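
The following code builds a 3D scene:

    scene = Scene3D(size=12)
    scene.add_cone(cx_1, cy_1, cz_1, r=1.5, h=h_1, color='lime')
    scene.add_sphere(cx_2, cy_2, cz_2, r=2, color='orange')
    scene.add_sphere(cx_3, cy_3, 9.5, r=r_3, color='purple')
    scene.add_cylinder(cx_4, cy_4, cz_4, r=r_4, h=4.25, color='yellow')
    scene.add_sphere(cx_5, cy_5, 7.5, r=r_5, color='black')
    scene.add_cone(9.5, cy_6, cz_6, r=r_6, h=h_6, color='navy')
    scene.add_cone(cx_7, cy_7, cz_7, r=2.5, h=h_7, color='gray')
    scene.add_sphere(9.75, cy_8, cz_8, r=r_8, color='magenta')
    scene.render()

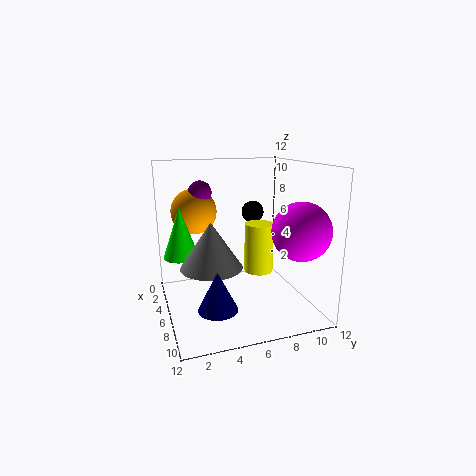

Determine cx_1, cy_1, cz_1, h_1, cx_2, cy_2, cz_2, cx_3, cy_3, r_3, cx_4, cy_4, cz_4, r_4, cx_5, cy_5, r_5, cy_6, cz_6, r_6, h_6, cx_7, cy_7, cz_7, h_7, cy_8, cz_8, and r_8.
cx_1 = 4.25; cy_1 = 1.5; cz_1 = 4.25; h_1 = 4.25; cx_2 = 2.75; cy_2 = 3; cz_2 = 7.75; cx_3 = 3.25; cy_3 = 3.5; r_3 = 1; cx_4 = 5.75; cy_4 = 8; cz_4 = 2.75; r_4 = 1.25; cx_5 = 3.5; cy_5 = 8.25; r_5 = 1; cy_6 = 3.25; cz_6 = 1.75; r_6 = 1.5; h_6 = 3; cx_7 = 6.75; cy_7 = 3.5; cz_7 = 4; h_7 = 3.75; cy_8 = 9.75; cz_8 = 7.25; r_8 = 2.25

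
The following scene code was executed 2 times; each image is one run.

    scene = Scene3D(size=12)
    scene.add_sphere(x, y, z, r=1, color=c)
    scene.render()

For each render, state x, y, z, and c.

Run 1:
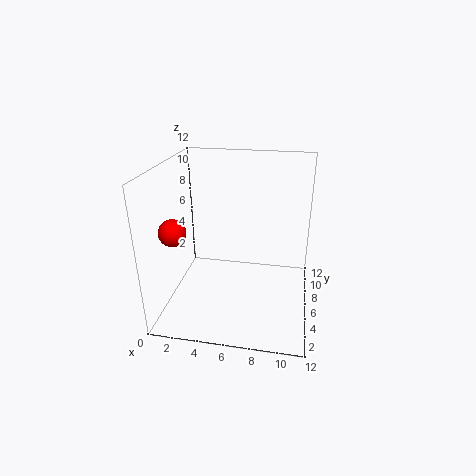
x = 2
y = 2
z = 8
c = 'red'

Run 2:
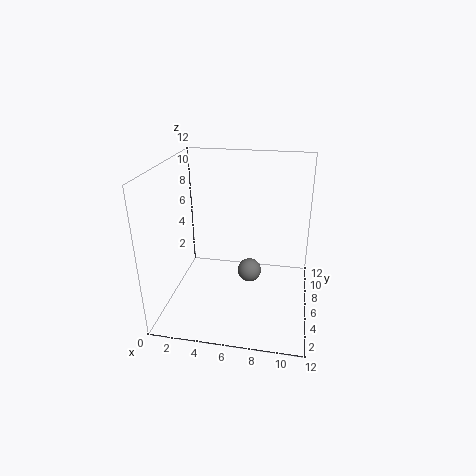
x = 7
y = 6
z = 3
c = 'gray'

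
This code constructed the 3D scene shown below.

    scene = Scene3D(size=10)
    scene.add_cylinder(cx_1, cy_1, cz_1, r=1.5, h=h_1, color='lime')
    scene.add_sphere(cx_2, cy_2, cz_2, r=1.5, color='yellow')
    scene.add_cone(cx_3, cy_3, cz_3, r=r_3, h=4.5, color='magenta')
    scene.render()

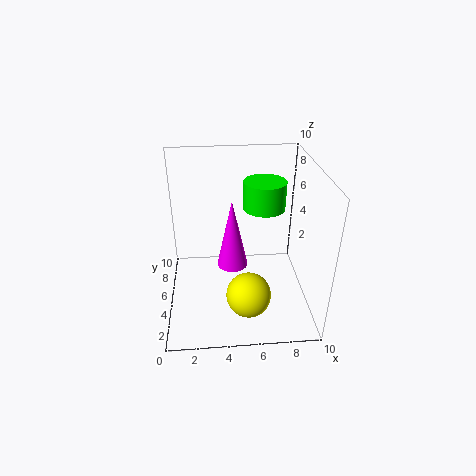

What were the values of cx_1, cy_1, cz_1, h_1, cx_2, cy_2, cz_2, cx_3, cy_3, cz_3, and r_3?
cx_1 = 7, cy_1 = 6.5, cz_1 = 6.5, h_1 = 2, cx_2 = 5.5, cy_2 = 2.5, cz_2 = 2, cx_3 = 4.5, cy_3 = 3.5, cz_3 = 4, r_3 = 1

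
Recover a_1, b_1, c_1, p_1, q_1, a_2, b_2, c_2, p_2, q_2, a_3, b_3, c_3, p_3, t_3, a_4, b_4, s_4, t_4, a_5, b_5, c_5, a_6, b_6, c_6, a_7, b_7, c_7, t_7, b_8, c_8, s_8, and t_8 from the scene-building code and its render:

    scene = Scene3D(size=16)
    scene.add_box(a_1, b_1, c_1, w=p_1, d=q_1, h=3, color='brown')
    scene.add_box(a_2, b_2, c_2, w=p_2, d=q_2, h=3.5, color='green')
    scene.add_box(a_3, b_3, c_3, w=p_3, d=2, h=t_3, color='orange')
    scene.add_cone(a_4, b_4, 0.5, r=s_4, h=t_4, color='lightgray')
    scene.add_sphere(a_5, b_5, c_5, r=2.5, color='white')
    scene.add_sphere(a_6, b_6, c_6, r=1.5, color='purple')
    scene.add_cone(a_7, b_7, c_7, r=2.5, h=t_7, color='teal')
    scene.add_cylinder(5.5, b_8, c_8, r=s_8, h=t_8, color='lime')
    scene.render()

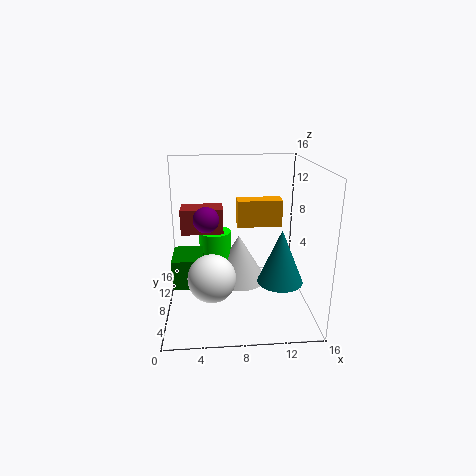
a_1 = 1.5
b_1 = 10.5
c_1 = 7.5
p_1 = 5
q_1 = 3
a_2 = 0.5
b_2 = 7.5
c_2 = 2
p_2 = 3.5
q_2 = 4.5
a_3 = 8
b_3 = 8.5
c_3 = 9
p_3 = 5
t_3 = 3
a_4 = 8.5
b_4 = 12.5
s_4 = 3.5
t_4 = 6
a_5 = 5
b_5 = 4.5
c_5 = 5
a_6 = 4.5
b_6 = 10
c_6 = 9.5
a_7 = 12.5
b_7 = 6
c_7 = 3.5
t_7 = 6
b_8 = 13
c_8 = 1
s_8 = 2
t_8 = 6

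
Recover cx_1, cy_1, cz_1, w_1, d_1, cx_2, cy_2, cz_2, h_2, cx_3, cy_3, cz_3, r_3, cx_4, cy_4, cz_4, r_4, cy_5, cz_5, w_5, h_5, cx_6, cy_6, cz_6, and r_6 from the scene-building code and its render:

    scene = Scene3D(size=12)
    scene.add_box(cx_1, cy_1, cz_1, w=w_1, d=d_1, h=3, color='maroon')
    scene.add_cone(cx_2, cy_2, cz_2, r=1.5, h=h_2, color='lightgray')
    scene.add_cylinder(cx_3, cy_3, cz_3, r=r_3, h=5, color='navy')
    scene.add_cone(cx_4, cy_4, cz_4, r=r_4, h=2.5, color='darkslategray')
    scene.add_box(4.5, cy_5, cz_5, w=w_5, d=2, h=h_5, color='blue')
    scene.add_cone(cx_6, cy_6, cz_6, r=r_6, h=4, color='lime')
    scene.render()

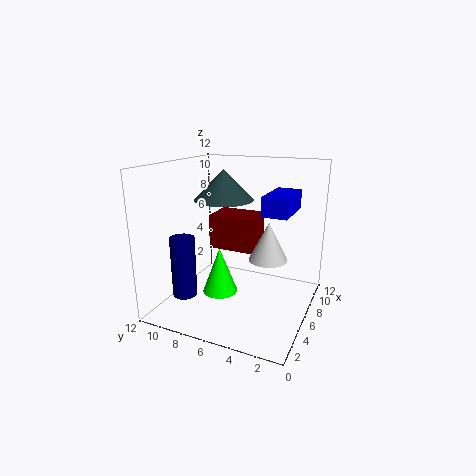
cx_1 = 6.5
cy_1 = 5
cz_1 = 4.5
w_1 = 3
d_1 = 4
cx_2 = 5
cy_2 = 3
cz_2 = 5
h_2 = 3
cx_3 = 3
cy_3 = 9.5
cz_3 = 1.5
r_3 = 1
cx_4 = 6.5
cy_4 = 7.5
cz_4 = 9
r_4 = 2.5
cy_5 = 1.5
cz_5 = 8.5
w_5 = 4
h_5 = 1.5
cx_6 = 5.5
cy_6 = 7.5
cz_6 = 1
r_6 = 1.5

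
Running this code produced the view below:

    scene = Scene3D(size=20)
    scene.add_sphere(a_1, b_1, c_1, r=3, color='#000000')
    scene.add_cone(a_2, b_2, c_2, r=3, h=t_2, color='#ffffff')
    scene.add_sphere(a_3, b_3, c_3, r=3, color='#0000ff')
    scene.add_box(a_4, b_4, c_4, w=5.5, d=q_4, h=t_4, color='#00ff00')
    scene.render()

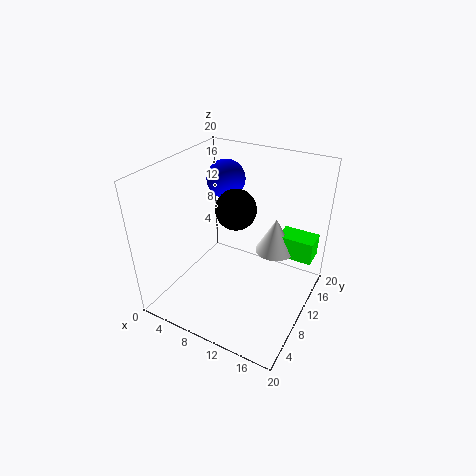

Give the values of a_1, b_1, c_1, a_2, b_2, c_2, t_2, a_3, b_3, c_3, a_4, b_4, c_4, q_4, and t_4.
a_1 = 8
b_1 = 13
c_1 = 12.5
a_2 = 13
b_2 = 16.5
c_2 = 5
t_2 = 5.5
a_3 = 4
b_3 = 17
c_3 = 15
a_4 = 13.5
b_4 = 16
c_4 = 4.5
q_4 = 3.5
t_4 = 3.5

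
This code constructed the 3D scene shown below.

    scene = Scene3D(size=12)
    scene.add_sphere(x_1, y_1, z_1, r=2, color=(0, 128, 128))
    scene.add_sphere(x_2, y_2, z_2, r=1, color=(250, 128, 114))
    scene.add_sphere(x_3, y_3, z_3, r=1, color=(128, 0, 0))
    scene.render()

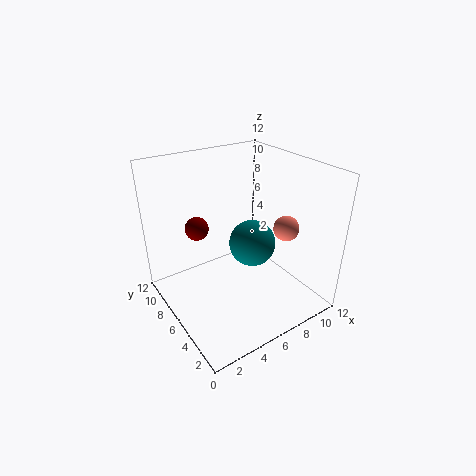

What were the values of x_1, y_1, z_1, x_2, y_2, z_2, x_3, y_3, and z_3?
x_1 = 7.5
y_1 = 6
z_1 = 5
x_2 = 8.5
y_2 = 3
z_2 = 7.5
x_3 = 3.5
y_3 = 8.5
z_3 = 6.5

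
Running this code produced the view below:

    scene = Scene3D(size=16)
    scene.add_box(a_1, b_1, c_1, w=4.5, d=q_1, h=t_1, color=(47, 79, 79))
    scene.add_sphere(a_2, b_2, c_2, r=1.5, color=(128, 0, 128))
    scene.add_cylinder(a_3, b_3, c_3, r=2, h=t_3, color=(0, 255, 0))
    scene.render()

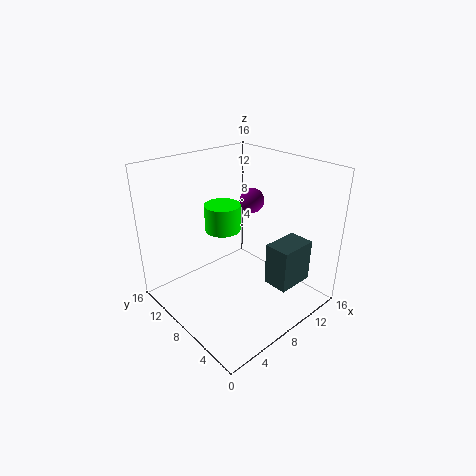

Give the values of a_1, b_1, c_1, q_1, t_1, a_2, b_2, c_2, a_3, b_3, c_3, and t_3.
a_1 = 10.5; b_1 = 3; c_1 = 2; q_1 = 3; t_1 = 5; a_2 = 12.5; b_2 = 10.5; c_2 = 10.5; a_3 = 7.5; b_3 = 10; c_3 = 8.5; t_3 = 3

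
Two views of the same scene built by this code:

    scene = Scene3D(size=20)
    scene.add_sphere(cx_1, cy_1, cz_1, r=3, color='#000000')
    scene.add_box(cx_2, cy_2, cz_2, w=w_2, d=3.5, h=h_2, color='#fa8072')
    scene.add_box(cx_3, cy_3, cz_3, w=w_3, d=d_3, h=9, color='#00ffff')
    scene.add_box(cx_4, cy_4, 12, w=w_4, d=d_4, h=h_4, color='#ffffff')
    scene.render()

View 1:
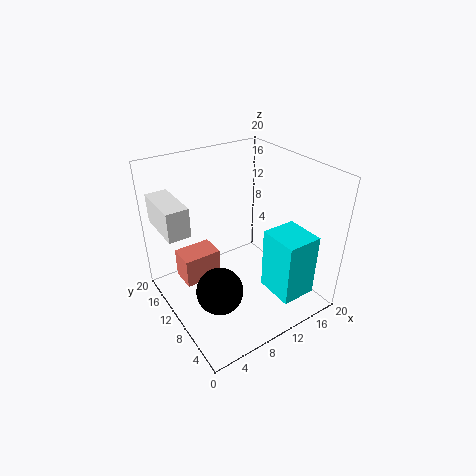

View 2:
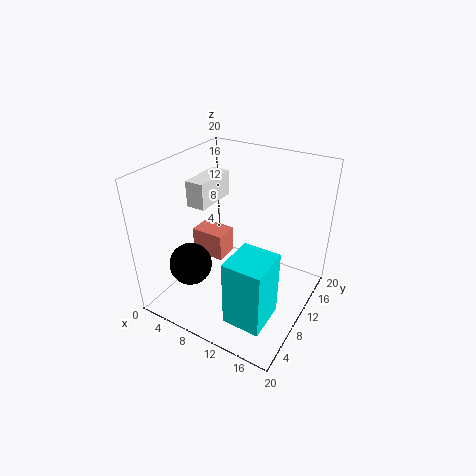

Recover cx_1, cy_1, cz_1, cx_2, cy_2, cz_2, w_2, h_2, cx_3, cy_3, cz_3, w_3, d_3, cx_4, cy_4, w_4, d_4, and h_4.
cx_1 = 4.5, cy_1 = 6, cz_1 = 6, cx_2 = 2, cy_2 = 10, cz_2 = 5, w_2 = 5, h_2 = 4, cx_3 = 12.5, cy_3 = 2, cz_3 = 2.5, w_3 = 5, d_3 = 5.5, cx_4 = 0.5, cy_4 = 11, w_4 = 3, d_4 = 7, h_4 = 4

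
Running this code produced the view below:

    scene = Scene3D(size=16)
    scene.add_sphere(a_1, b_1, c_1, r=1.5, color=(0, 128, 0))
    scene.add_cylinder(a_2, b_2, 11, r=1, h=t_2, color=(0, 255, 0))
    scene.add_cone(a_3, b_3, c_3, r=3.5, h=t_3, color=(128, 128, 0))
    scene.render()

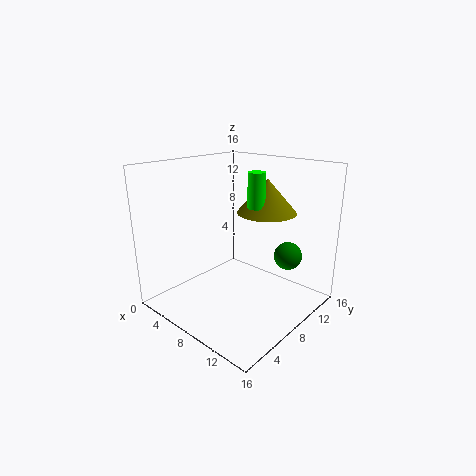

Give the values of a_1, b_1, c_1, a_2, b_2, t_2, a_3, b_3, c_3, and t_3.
a_1 = 13
b_1 = 10.5
c_1 = 6.5
a_2 = 8.5
b_2 = 10.5
t_2 = 4
a_3 = 8.5
b_3 = 12.5
c_3 = 10
t_3 = 4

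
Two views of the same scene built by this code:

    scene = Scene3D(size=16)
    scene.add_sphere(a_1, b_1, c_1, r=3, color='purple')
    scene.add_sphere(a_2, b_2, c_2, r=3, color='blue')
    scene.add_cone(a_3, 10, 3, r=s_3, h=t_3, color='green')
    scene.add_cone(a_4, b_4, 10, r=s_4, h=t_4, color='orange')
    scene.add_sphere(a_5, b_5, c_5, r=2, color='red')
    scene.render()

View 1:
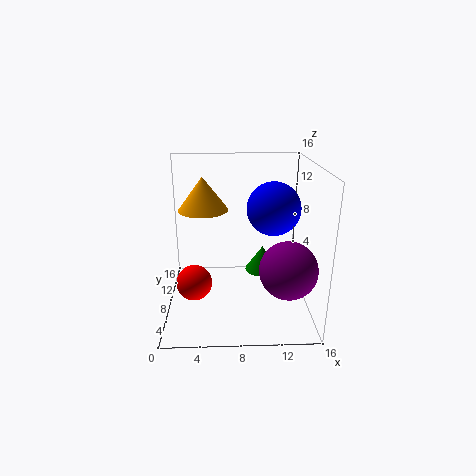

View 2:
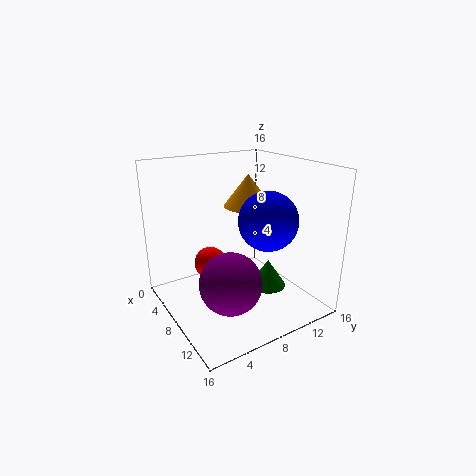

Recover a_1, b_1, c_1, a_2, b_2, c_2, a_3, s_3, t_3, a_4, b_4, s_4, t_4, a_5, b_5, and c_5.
a_1 = 13; b_1 = 4; c_1 = 6; a_2 = 12; b_2 = 9; c_2 = 11; a_3 = 11; s_3 = 2; t_3 = 3; a_4 = 4; b_4 = 12; s_4 = 3; t_4 = 4; a_5 = 3; b_5 = 7; c_5 = 3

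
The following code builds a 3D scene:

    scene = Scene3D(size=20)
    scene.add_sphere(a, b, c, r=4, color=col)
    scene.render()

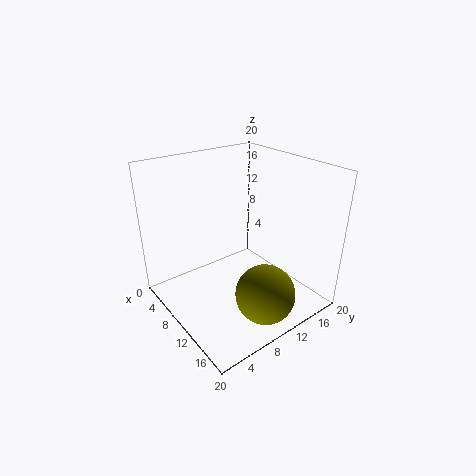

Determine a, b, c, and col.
a = 16; b = 10; c = 4; col = 'olive'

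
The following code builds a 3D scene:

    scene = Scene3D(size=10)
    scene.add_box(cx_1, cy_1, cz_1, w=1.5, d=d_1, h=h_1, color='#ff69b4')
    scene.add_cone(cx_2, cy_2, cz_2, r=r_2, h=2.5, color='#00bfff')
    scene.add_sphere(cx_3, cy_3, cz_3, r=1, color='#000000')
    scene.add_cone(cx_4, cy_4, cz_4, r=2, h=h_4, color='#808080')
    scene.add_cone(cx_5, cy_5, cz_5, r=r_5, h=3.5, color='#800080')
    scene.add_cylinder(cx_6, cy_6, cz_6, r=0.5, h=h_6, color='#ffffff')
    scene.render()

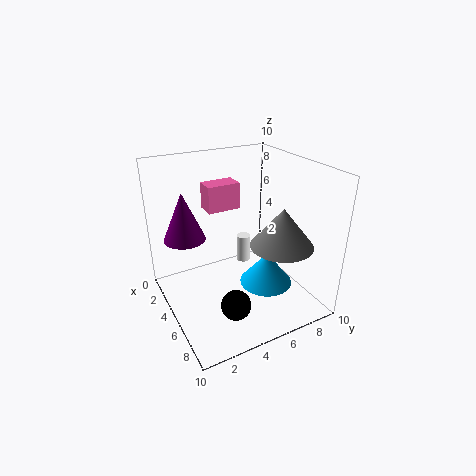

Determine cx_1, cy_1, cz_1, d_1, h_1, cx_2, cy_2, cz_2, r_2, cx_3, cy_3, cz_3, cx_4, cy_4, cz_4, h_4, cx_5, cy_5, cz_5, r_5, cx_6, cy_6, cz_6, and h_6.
cx_1 = 1; cy_1 = 4; cz_1 = 6; d_1 = 2.5; h_1 = 2; cx_2 = 5; cy_2 = 7.5; cz_2 = 0.5; r_2 = 2; cx_3 = 7.5; cy_3 = 3.5; cz_3 = 1.5; cx_4 = 8; cy_4 = 6.5; cz_4 = 5.5; h_4 = 2.5; cx_5 = 2.5; cy_5 = 2; cz_5 = 4.5; r_5 = 1.5; cx_6 = 4; cy_6 = 6; cz_6 = 2.5; h_6 = 2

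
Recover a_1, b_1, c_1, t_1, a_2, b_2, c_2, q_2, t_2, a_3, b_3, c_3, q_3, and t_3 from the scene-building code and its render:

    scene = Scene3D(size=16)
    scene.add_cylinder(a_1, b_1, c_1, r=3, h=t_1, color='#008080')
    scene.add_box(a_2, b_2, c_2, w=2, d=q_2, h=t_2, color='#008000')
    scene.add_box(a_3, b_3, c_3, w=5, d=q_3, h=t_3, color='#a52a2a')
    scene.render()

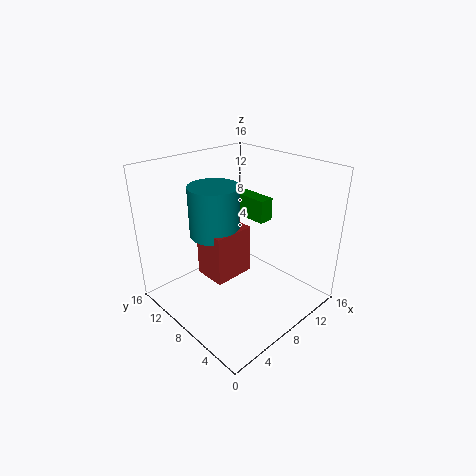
a_1 = 8; b_1 = 12; c_1 = 7; t_1 = 6; a_2 = 14; b_2 = 10; c_2 = 7; q_2 = 5; t_2 = 3; a_3 = 6; b_3 = 9; c_3 = 2; q_3 = 4; t_3 = 6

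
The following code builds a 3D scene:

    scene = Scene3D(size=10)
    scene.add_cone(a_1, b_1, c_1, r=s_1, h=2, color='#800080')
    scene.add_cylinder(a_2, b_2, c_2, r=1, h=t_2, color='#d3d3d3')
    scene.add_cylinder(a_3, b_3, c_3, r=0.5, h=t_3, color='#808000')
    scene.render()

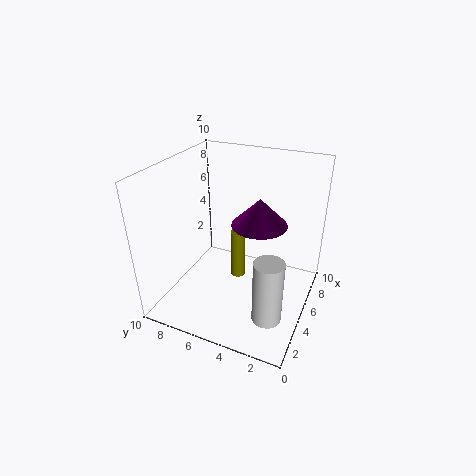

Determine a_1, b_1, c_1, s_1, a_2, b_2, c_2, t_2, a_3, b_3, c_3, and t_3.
a_1 = 6.5; b_1 = 4; c_1 = 5.5; s_1 = 2; a_2 = 3; b_2 = 2; c_2 = 0.5; t_2 = 4.5; a_3 = 5; b_3 = 5; c_3 = 2; t_3 = 3.5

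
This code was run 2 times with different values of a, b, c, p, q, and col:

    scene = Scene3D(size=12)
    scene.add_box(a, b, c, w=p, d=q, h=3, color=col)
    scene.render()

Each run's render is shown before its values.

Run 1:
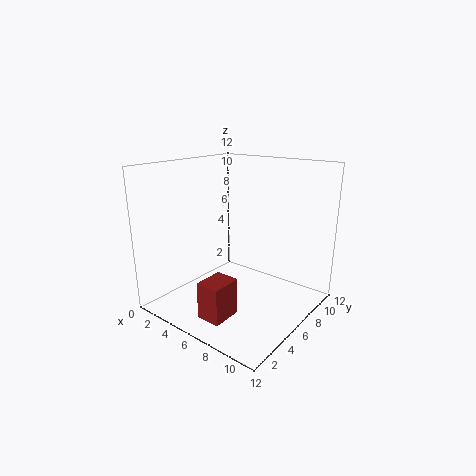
a = 5.5
b = 1.5
c = 0.5
p = 2
q = 2.5
col = 'brown'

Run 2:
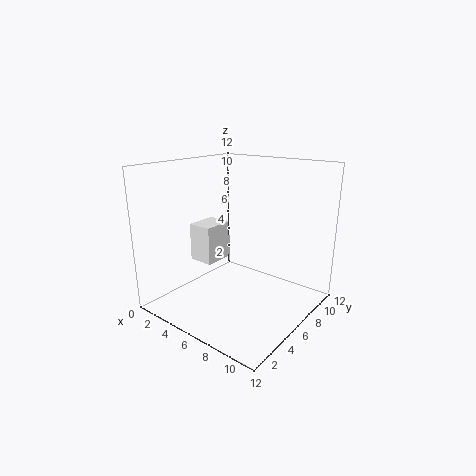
a = 3.5
b = 3
c = 4.5
p = 2
q = 2.5
col = 'white'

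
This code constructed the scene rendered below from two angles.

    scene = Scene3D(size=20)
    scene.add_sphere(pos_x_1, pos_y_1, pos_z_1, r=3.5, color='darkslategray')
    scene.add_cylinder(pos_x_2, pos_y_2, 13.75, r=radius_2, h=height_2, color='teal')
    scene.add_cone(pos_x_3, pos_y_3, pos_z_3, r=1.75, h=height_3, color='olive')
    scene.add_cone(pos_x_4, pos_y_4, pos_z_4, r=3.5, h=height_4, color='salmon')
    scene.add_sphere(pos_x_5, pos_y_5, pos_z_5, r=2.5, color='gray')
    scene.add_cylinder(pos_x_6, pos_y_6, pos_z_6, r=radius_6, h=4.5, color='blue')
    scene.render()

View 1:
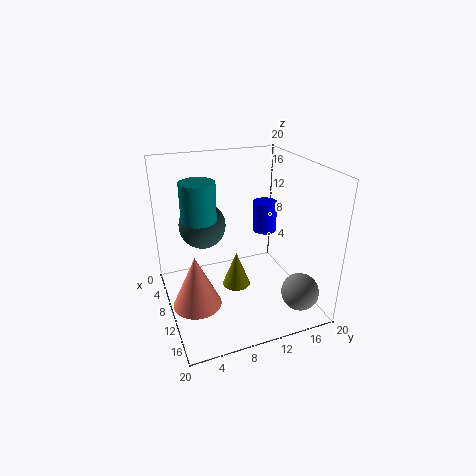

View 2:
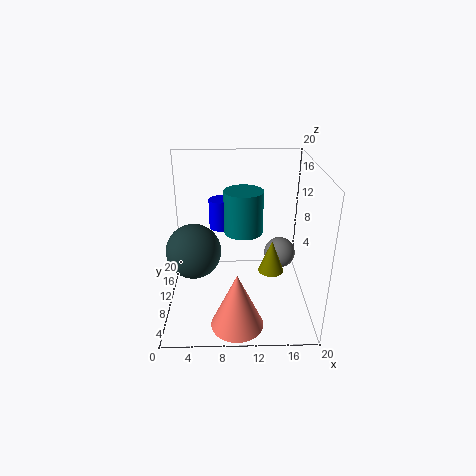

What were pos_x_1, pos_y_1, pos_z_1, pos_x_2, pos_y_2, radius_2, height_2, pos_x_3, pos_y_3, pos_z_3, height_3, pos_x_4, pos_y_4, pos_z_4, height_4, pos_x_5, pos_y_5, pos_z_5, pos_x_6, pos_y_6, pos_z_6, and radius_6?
pos_x_1 = 4.25, pos_y_1 = 6.5, pos_z_1 = 10, pos_x_2 = 10.5, pos_y_2 = 4.5, radius_2 = 2.25, height_2 = 5, pos_x_3 = 14.5, pos_y_3 = 8, pos_z_3 = 6, height_3 = 4.5, pos_x_4 = 9.75, pos_y_4 = 3.75, pos_z_4 = 0.25, height_4 = 7.75, pos_x_5 = 17, pos_y_5 = 16.25, pos_z_5 = 4, pos_x_6 = 7.5, pos_y_6 = 15.25, pos_z_6 = 9.25, radius_6 = 1.75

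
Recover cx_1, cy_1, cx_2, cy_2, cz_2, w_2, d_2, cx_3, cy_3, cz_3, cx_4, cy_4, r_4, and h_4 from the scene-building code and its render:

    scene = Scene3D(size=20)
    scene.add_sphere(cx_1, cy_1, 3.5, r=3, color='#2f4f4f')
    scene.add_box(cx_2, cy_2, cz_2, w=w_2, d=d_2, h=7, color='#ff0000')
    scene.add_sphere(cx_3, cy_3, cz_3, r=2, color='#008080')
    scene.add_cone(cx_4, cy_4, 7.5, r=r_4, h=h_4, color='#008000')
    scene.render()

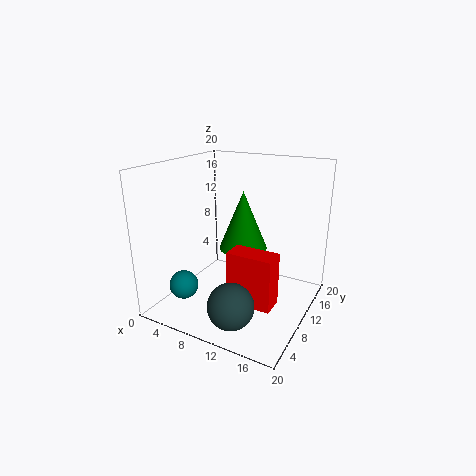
cx_1 = 12.5, cy_1 = 3.5, cx_2 = 11, cy_2 = 5, cz_2 = 3, w_2 = 6, d_2 = 3, cx_3 = 4, cy_3 = 5, cz_3 = 3.5, cx_4 = 9.5, cy_4 = 12.5, r_4 = 3.5, h_4 = 8.5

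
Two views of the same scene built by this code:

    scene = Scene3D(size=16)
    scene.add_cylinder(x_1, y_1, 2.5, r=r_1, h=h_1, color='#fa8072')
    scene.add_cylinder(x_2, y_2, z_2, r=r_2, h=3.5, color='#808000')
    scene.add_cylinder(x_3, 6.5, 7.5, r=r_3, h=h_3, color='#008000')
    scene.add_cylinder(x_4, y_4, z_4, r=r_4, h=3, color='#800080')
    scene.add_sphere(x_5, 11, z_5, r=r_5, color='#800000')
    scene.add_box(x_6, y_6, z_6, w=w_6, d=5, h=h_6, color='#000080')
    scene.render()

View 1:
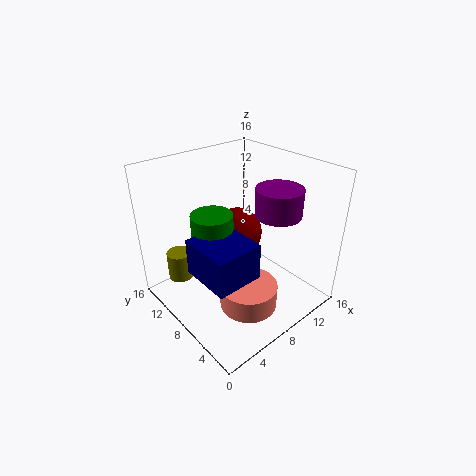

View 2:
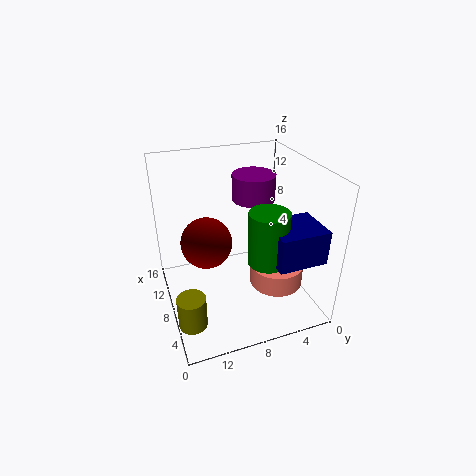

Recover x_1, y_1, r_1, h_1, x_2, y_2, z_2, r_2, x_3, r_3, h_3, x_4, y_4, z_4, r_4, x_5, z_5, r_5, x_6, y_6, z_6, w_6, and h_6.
x_1 = 6; y_1 = 4; r_1 = 3; h_1 = 2.5; x_2 = 4; y_2 = 14.5; z_2 = 1; r_2 = 1.5; x_3 = 3.5; r_3 = 2; h_3 = 5.5; x_4 = 11; y_4 = 5; z_4 = 11; r_4 = 2.5; x_5 = 10.5; z_5 = 6.5; r_5 = 3; x_6 = 0.5; y_6 = 1.5; z_6 = 8; w_6 = 4.5; h_6 = 3.5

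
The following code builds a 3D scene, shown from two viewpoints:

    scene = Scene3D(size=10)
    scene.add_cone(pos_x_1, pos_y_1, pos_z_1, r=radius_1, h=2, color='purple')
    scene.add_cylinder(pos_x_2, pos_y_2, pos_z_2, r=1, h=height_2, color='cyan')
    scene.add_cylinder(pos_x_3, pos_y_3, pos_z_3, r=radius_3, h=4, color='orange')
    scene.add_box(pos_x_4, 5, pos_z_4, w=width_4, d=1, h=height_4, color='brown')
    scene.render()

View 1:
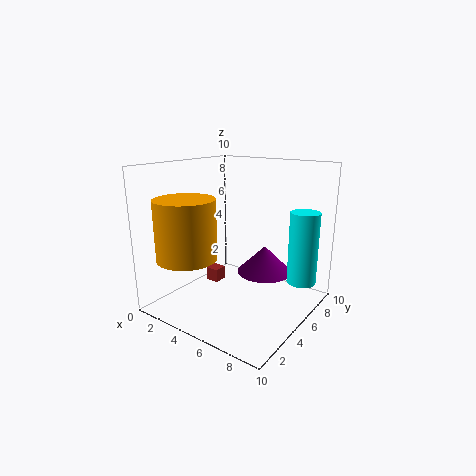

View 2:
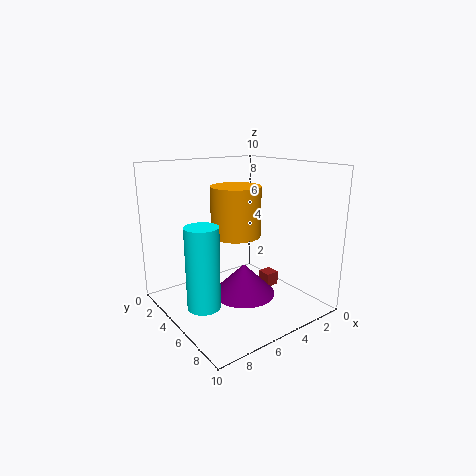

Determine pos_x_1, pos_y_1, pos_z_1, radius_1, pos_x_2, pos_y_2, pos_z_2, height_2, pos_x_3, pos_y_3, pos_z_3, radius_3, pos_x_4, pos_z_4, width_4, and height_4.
pos_x_1 = 6; pos_y_1 = 7; pos_z_1 = 2; radius_1 = 2; pos_x_2 = 9; pos_y_2 = 7; pos_z_2 = 2; height_2 = 5; pos_x_3 = 3; pos_y_3 = 2; pos_z_3 = 4; radius_3 = 2; pos_x_4 = 2; pos_z_4 = 1; width_4 = 1; height_4 = 1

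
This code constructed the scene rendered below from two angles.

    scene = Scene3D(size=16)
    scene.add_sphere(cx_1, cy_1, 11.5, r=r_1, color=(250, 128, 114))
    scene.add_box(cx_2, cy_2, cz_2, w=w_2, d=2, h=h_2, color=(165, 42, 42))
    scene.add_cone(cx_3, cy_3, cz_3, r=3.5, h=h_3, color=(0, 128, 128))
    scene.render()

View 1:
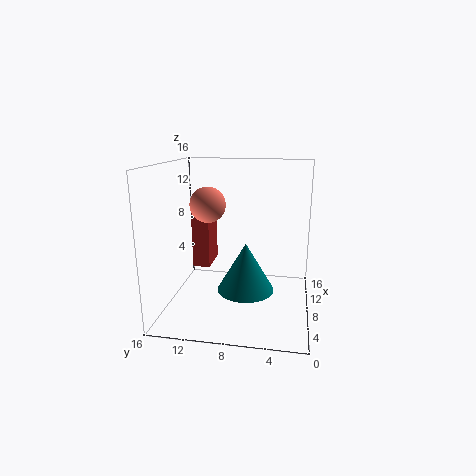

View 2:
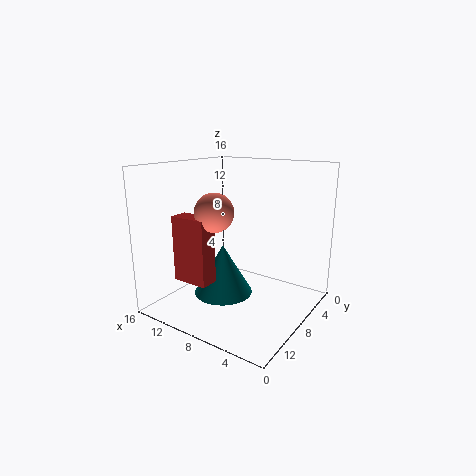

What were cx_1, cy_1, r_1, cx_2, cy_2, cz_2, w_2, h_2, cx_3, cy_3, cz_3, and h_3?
cx_1 = 8.5; cy_1 = 11.5; r_1 = 2; cx_2 = 8.5; cy_2 = 11.5; cz_2 = 4; w_2 = 4; h_2 = 7; cx_3 = 10.5; cy_3 = 7.5; cz_3 = 0.5; h_3 = 6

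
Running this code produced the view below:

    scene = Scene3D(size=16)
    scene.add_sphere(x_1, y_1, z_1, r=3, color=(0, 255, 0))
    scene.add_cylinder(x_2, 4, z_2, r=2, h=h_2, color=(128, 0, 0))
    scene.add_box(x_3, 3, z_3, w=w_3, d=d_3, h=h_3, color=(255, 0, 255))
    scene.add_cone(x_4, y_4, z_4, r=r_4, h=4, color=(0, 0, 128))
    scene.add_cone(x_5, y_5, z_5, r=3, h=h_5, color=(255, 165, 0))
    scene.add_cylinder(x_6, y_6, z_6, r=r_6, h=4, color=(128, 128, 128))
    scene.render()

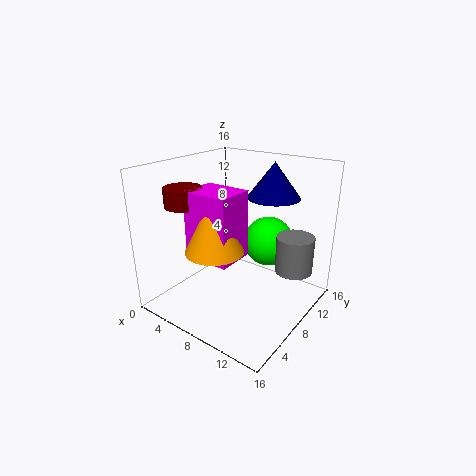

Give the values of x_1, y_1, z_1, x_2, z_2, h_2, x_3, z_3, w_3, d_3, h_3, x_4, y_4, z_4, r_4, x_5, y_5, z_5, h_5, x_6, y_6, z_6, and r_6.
x_1 = 9; y_1 = 13; z_1 = 6; x_2 = 4; z_2 = 12; h_2 = 2; x_3 = 5; z_3 = 7; w_3 = 5; d_3 = 4; h_3 = 7; x_4 = 10; y_4 = 12; z_4 = 12; r_4 = 3; x_5 = 8; y_5 = 4; z_5 = 8; h_5 = 6; x_6 = 14; y_6 = 10; z_6 = 5; r_6 = 2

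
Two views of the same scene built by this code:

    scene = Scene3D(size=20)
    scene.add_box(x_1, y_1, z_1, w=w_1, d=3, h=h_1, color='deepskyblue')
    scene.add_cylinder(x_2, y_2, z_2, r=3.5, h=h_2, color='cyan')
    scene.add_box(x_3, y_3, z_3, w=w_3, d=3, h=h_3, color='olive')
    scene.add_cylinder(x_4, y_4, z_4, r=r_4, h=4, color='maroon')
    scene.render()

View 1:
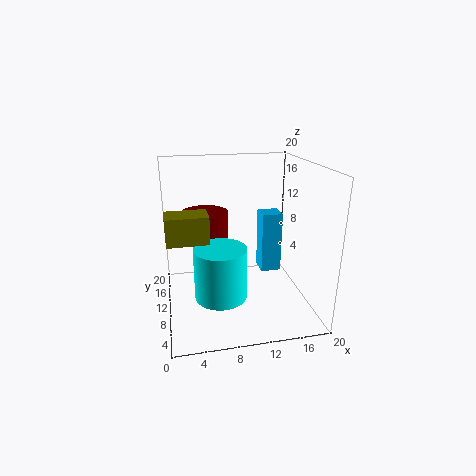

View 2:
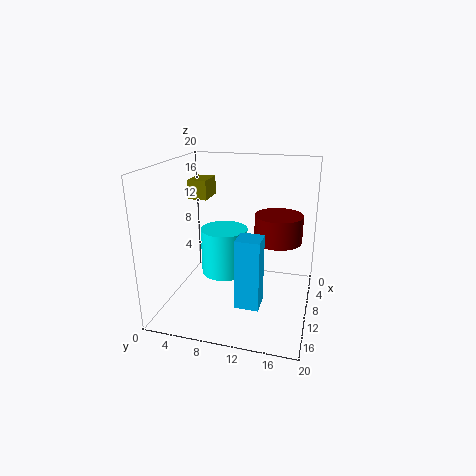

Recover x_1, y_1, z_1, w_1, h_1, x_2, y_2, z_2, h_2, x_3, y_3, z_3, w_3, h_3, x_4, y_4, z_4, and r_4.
x_1 = 14; y_1 = 11.5; z_1 = 3.5; w_1 = 3; h_1 = 9; x_2 = 7; y_2 = 7; z_2 = 3; h_2 = 7; x_3 = 0.5; y_3 = 0.5; z_3 = 13.5; w_3 = 4.5; h_3 = 3; x_4 = 6; y_4 = 15; z_4 = 8.5; r_4 = 3.5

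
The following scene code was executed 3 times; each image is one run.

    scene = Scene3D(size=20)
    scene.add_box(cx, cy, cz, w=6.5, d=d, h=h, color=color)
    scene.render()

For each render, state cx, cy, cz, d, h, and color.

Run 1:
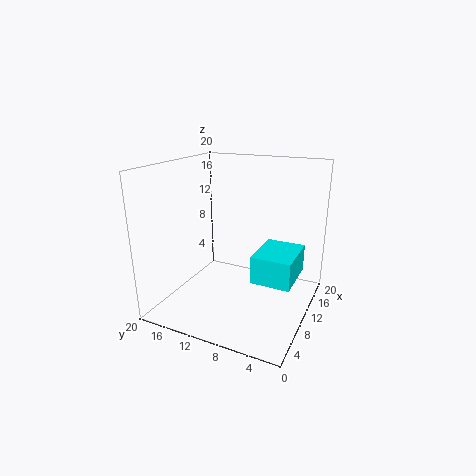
cx = 5; cy = 1; cz = 6.5; d = 5; h = 3.5; color = 'cyan'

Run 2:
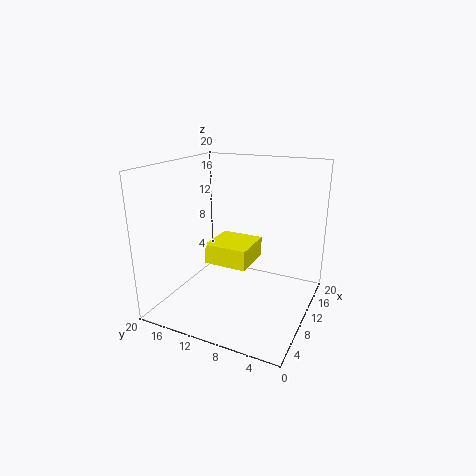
cx = 10; cy = 9; cz = 5; d = 6.5; h = 3; color = 'yellow'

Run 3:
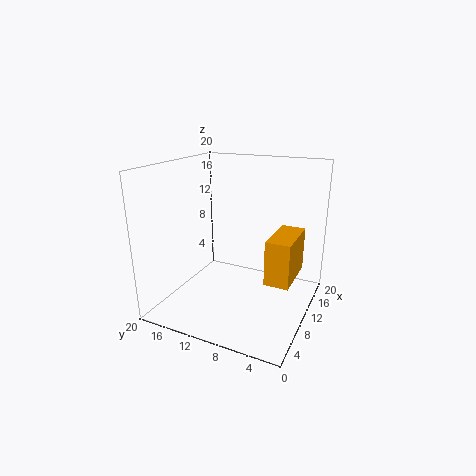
cx = 4.5; cy = 1; cz = 7; d = 3; h = 5.5; color = 'orange'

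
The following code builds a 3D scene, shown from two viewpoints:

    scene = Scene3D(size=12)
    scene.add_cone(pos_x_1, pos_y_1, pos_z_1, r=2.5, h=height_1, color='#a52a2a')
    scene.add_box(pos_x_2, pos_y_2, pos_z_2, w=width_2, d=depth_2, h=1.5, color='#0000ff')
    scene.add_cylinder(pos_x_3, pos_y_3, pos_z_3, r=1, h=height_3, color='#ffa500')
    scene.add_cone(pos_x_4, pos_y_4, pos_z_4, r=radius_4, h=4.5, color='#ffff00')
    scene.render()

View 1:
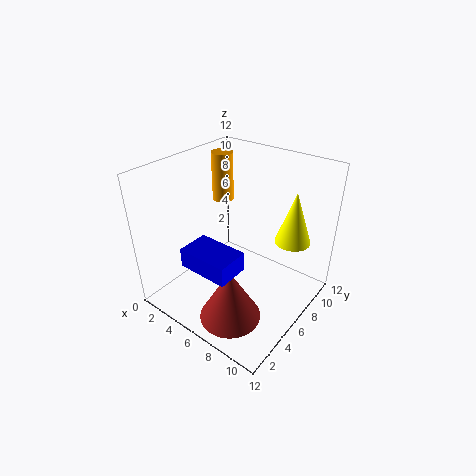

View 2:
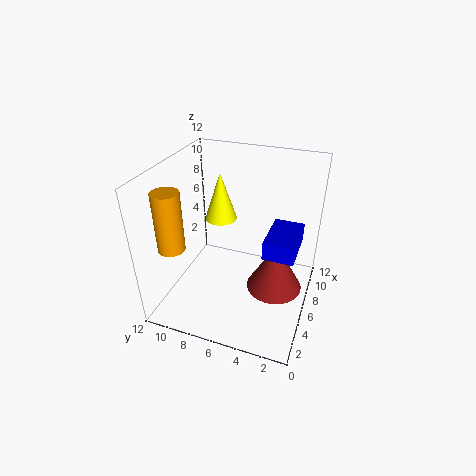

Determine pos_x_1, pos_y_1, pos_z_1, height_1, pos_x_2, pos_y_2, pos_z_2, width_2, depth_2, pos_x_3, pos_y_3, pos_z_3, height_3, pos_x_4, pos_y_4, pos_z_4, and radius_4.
pos_x_1 = 7.5, pos_y_1 = 3, pos_z_1 = 0.5, height_1 = 4.5, pos_x_2 = 4.5, pos_y_2 = 1, pos_z_2 = 5.5, width_2 = 4, depth_2 = 2.5, pos_x_3 = 1.5, pos_y_3 = 9.5, pos_z_3 = 7, height_3 = 4.5, pos_x_4 = 9.5, pos_y_4 = 9, pos_z_4 = 5.5, radius_4 = 1.5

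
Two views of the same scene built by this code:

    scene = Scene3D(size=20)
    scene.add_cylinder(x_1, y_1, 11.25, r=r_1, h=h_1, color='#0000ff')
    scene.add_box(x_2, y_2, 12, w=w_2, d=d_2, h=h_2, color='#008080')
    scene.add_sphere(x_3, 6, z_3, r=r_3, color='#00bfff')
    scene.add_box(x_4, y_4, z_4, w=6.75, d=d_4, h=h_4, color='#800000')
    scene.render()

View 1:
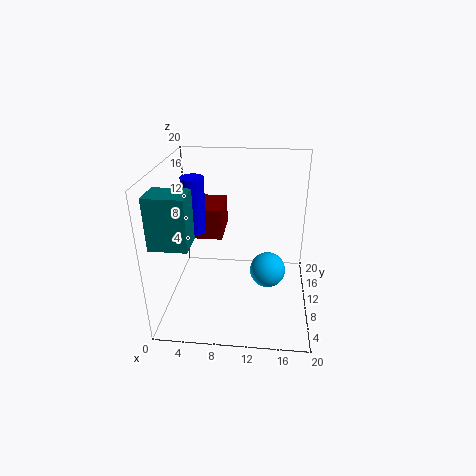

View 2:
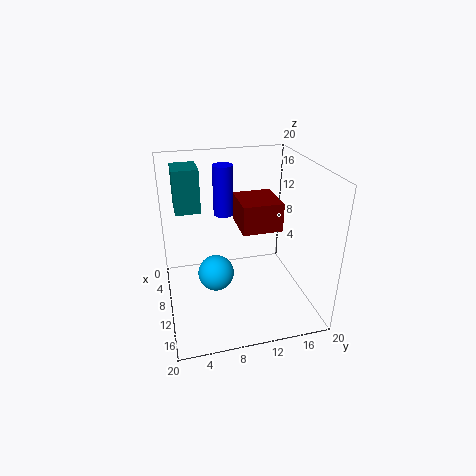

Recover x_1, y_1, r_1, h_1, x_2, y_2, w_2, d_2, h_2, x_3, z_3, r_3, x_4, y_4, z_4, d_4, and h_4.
x_1 = 4.25
y_1 = 9.25
r_1 = 1.5
h_1 = 7.5
x_2 = 0.25
y_2 = 2
w_2 = 4.75
d_2 = 3.75
h_2 = 6.5
x_3 = 14.25
z_3 = 7.75
r_3 = 2.25
x_4 = 0.75
y_4 = 11.5
z_4 = 8.75
d_4 = 6.25
h_4 = 4.5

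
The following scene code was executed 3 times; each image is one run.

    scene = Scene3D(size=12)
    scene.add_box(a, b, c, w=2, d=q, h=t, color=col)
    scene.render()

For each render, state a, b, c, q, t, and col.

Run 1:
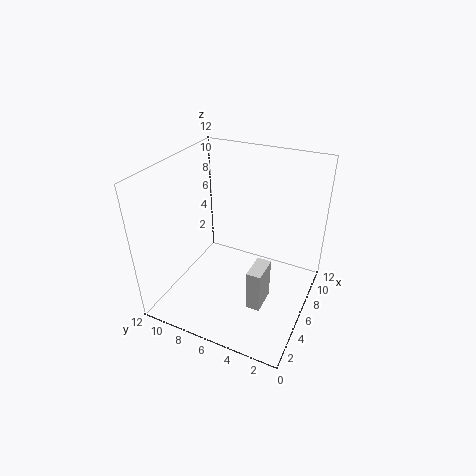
a = 1, b = 2, c = 4, q = 1, t = 3, col = 'lightgray'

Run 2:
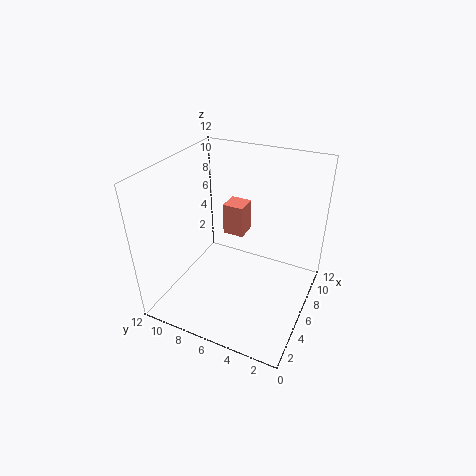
a = 9, b = 7, c = 4, q = 2, t = 3, col = 'salmon'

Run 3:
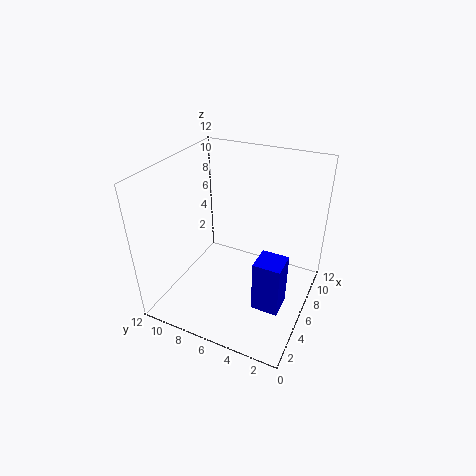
a = 2, b = 1, c = 3, q = 2, t = 4, col = 'blue'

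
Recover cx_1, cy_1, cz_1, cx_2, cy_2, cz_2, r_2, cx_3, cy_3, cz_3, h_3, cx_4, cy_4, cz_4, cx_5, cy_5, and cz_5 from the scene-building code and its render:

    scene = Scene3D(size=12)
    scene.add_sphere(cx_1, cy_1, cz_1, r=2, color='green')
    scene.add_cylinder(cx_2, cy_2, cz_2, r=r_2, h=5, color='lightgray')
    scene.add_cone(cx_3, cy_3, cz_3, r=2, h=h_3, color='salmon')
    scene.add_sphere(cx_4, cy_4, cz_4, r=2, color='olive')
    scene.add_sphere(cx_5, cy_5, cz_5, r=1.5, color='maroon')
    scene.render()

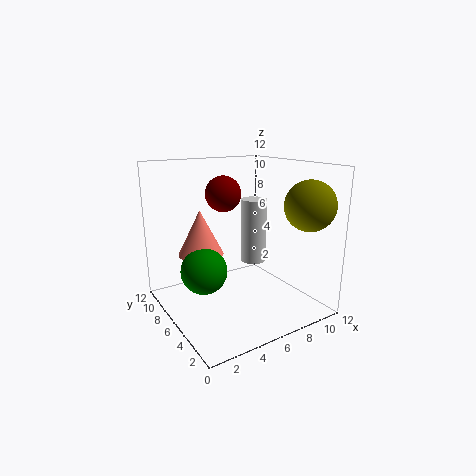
cx_1 = 3.5, cy_1 = 7.5, cz_1 = 3, cx_2 = 6.5, cy_2 = 4.5, cz_2 = 4.5, r_2 = 1, cx_3 = 4, cy_3 = 9, cz_3 = 4, h_3 = 4, cx_4 = 10, cy_4 = 2, cz_4 = 9, cx_5 = 5.5, cy_5 = 7.5, cz_5 = 9.5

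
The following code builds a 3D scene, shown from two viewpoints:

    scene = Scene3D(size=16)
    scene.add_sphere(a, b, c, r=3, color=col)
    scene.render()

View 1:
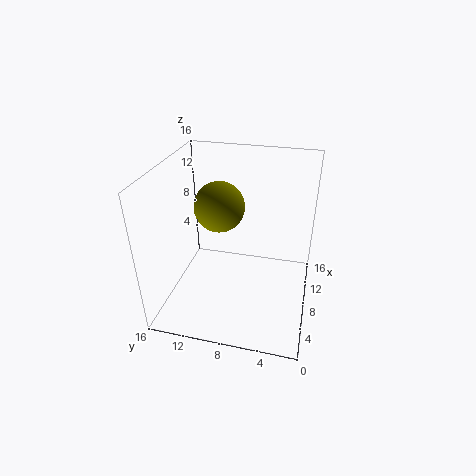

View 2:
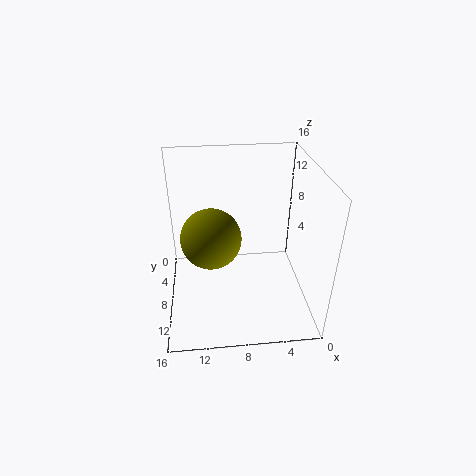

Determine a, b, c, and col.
a = 11
b = 11
c = 10
col = 'olive'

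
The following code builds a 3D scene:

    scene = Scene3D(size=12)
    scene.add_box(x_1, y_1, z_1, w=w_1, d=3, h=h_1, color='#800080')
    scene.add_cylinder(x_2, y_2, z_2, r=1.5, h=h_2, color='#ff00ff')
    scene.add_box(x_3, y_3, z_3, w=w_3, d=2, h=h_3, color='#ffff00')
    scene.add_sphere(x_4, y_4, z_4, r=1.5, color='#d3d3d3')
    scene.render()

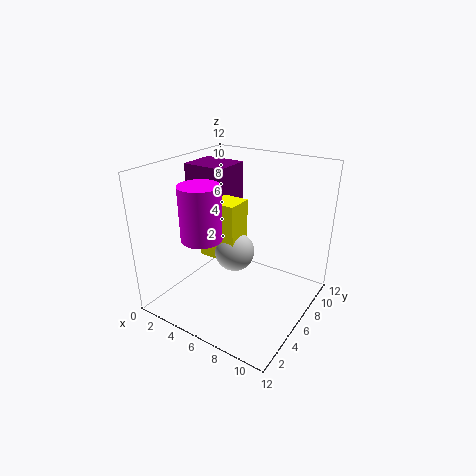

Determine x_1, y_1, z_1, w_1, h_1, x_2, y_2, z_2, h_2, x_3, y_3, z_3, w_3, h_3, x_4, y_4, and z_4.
x_1 = 2, y_1 = 4.5, z_1 = 8, w_1 = 3.5, h_1 = 4, x_2 = 5.5, y_2 = 2, z_2 = 7.5, h_2 = 4, x_3 = 4.5, y_3 = 3, z_3 = 5.5, w_3 = 3, h_3 = 4.5, x_4 = 7, y_4 = 4, z_4 = 6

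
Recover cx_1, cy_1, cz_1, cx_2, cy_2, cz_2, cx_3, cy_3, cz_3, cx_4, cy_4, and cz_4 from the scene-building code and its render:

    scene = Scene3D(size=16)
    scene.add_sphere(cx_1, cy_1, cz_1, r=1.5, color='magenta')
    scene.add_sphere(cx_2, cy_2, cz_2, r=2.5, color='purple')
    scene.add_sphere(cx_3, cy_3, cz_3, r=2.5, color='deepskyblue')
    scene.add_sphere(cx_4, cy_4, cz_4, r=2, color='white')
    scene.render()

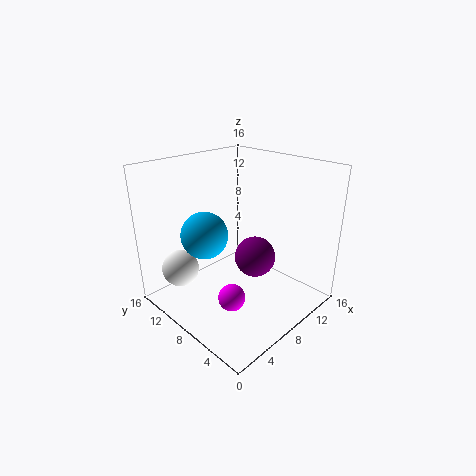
cx_1 = 5.5
cy_1 = 6.5
cz_1 = 2
cx_2 = 11.5
cy_2 = 8.5
cz_2 = 4
cx_3 = 4.5
cy_3 = 9.5
cz_3 = 9
cx_4 = 2.5
cy_4 = 11.5
cz_4 = 5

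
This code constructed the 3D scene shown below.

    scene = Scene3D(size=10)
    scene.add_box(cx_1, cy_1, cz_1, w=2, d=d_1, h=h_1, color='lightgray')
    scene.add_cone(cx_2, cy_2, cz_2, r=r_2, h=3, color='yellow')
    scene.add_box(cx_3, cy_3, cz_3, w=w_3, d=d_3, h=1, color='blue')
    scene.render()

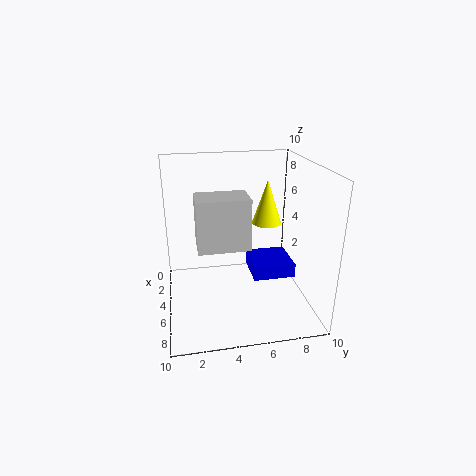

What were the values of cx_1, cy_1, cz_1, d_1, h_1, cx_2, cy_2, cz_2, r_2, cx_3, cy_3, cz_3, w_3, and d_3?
cx_1 = 7; cy_1 = 2; cz_1 = 6; d_1 = 3; h_1 = 3; cx_2 = 5; cy_2 = 7; cz_2 = 6; r_2 = 1; cx_3 = 3; cy_3 = 6; cz_3 = 2; w_3 = 3; d_3 = 3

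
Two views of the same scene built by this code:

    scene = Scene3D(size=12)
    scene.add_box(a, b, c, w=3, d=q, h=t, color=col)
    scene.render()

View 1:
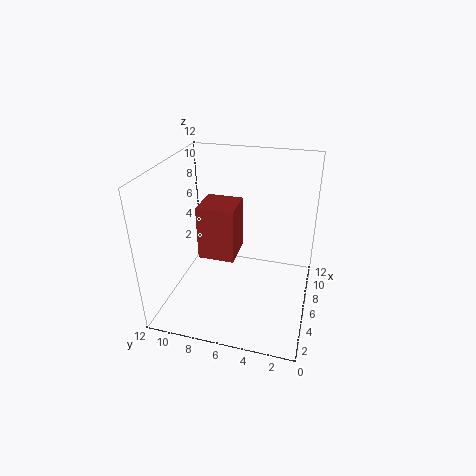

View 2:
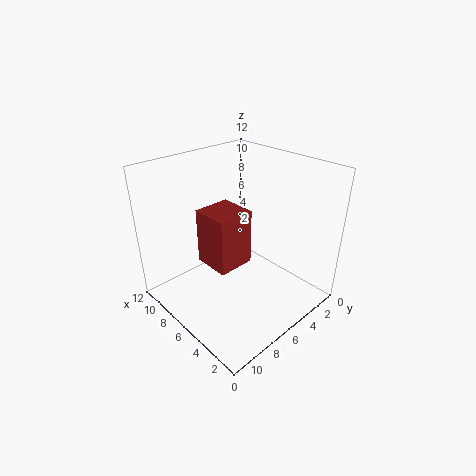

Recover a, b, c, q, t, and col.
a = 4.5
b = 6
c = 4.5
q = 3
t = 4.5
col = 'brown'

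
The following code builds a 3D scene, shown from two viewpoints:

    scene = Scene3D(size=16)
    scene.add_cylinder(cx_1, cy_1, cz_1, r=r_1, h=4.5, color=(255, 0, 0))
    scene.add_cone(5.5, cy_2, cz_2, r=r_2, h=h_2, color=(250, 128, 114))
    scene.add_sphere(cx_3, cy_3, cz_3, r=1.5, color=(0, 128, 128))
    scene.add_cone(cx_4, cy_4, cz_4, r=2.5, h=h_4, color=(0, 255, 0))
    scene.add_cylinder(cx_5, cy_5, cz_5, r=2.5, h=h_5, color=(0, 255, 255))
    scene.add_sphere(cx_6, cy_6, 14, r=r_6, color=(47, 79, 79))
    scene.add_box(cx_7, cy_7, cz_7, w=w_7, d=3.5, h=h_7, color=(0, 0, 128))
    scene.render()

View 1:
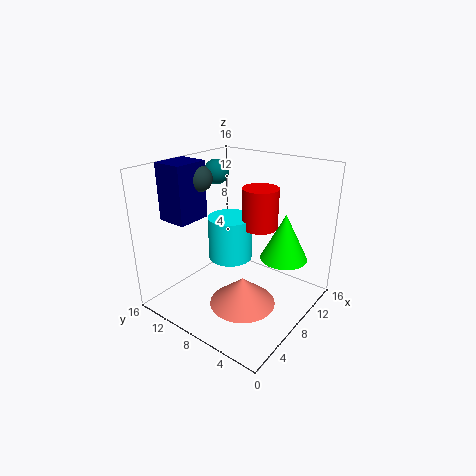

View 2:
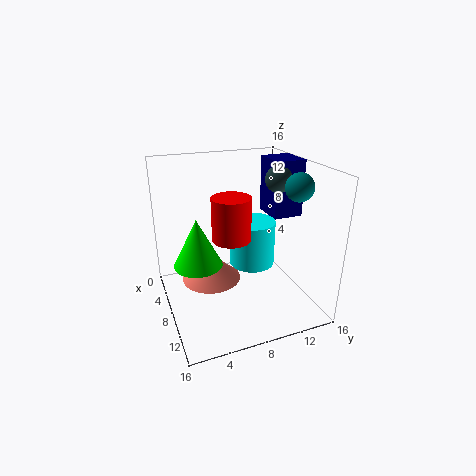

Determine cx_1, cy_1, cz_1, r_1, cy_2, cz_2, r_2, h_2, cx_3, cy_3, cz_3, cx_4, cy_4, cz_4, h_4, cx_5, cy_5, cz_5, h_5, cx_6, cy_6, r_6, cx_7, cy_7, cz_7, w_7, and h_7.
cx_1 = 10
cy_1 = 6.5
cz_1 = 9
r_1 = 2
cy_2 = 5.5
cz_2 = 2
r_2 = 3.5
h_2 = 3
cx_3 = 11
cy_3 = 13.5
cz_3 = 14
cx_4 = 9.5
cy_4 = 3
cz_4 = 6.5
h_4 = 5
cx_5 = 8.5
cy_5 = 9.5
cz_5 = 5
h_5 = 5
cx_6 = 7.5
cy_6 = 13
r_6 = 1.5
cx_7 = 4
cy_7 = 12.5
cz_7 = 9.5
w_7 = 4
h_7 = 6.5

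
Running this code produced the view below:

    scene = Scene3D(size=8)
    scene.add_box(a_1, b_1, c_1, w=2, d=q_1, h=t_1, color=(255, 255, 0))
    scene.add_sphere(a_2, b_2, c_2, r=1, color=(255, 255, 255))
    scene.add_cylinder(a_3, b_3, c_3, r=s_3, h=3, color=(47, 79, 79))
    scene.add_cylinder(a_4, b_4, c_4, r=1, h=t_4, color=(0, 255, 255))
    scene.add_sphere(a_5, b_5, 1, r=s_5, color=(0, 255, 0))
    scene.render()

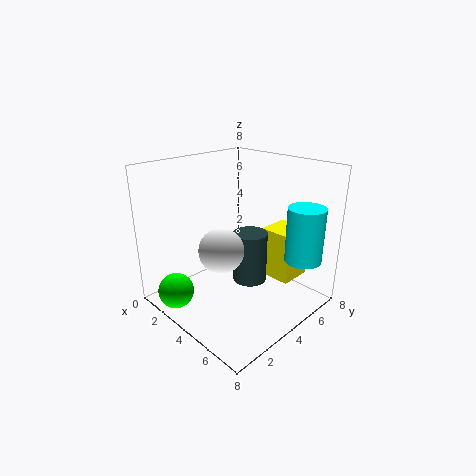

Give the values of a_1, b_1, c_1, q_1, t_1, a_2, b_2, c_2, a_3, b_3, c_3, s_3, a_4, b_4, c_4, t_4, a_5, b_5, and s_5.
a_1 = 4; b_1 = 6; c_1 = 1; q_1 = 2; t_1 = 3; a_2 = 6; b_2 = 1; c_2 = 5; a_3 = 4; b_3 = 5; c_3 = 1; s_3 = 1; a_4 = 7; b_4 = 6; c_4 = 3; t_4 = 3; a_5 = 2; b_5 = 1; s_5 = 1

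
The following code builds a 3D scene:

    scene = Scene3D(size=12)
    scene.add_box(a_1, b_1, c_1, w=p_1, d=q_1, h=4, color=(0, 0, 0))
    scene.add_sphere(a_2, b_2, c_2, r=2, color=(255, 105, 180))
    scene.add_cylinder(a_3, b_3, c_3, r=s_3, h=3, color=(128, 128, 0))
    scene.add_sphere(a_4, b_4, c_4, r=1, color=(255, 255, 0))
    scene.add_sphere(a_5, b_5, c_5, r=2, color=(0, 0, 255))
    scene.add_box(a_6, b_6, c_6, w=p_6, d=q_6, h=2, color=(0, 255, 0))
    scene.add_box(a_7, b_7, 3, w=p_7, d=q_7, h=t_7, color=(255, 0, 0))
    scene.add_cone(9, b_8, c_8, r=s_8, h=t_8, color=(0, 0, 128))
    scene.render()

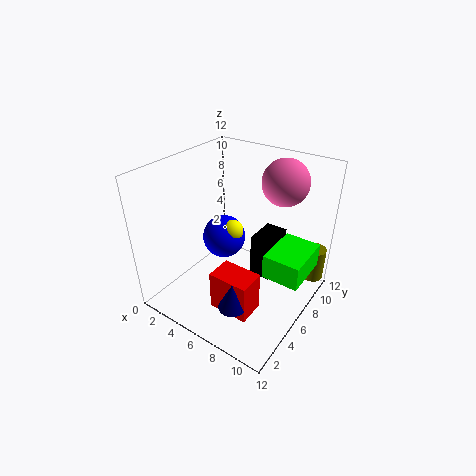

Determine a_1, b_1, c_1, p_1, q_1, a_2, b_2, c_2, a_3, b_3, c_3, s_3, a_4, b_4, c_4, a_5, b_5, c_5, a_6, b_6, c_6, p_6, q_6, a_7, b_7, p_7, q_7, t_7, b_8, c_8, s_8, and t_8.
a_1 = 6; b_1 = 8; c_1 = 1; p_1 = 2; q_1 = 3; a_2 = 8; b_2 = 10; c_2 = 10; a_3 = 11; b_3 = 11; c_3 = 1; s_3 = 1; a_4 = 4; b_4 = 8; c_4 = 5; a_5 = 3; b_5 = 8; c_5 = 4; a_6 = 9; b_6 = 5; c_6 = 4; p_6 = 3; q_6 = 4; a_7 = 7; b_7 = 1; p_7 = 3; q_7 = 2; t_7 = 3; b_8 = 1; c_8 = 4; s_8 = 1; t_8 = 2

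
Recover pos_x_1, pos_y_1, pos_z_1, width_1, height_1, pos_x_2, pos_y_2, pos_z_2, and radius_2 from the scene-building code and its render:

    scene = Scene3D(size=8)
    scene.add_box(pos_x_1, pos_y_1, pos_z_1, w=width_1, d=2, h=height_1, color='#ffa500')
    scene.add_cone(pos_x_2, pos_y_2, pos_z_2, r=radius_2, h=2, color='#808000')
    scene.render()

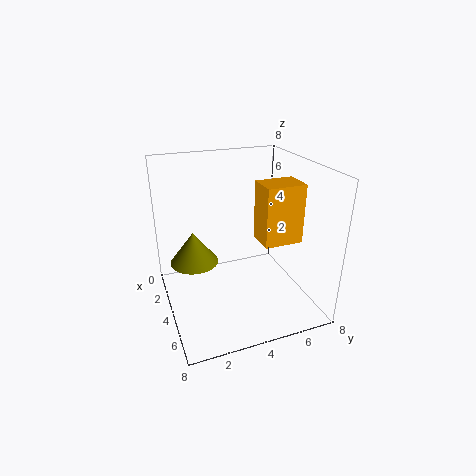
pos_x_1 = 5, pos_y_1 = 4.5, pos_z_1 = 4.5, width_1 = 1.5, height_1 = 3, pos_x_2 = 1.5, pos_y_2 = 2, pos_z_2 = 1.5, radius_2 = 1.5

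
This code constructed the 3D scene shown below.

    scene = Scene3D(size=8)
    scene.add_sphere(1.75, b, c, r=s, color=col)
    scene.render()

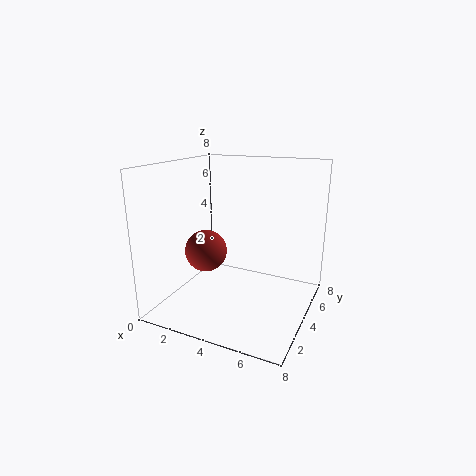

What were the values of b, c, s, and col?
b = 4.25
c = 2.75
s = 1.25
col = 'brown'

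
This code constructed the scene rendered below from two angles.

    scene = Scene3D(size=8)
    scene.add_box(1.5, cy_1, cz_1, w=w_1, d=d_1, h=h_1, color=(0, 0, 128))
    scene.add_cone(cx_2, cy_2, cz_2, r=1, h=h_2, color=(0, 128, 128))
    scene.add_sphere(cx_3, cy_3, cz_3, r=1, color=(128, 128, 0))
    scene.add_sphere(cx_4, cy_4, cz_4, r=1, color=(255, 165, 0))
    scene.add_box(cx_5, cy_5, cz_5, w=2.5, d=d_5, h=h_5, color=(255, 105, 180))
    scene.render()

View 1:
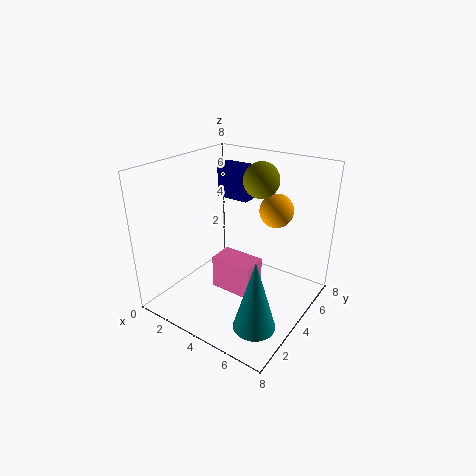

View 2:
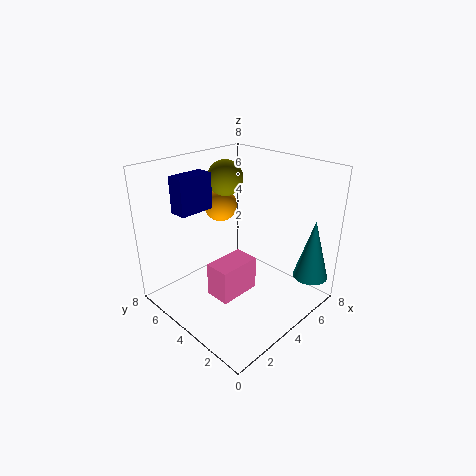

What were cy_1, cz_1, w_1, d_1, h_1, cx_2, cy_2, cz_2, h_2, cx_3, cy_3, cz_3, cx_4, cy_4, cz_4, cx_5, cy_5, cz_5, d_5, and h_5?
cy_1 = 5.5; cz_1 = 5.5; w_1 = 2; d_1 = 1; h_1 = 2; cx_2 = 7; cy_2 = 1; cz_2 = 1.5; h_2 = 3.5; cx_3 = 4.5; cy_3 = 5.5; cz_3 = 7; cx_4 = 5; cy_4 = 6.5; cz_4 = 5; cx_5 = 2.5; cy_5 = 3.5; cz_5 = 0.5; d_5 = 1.5; h_5 = 2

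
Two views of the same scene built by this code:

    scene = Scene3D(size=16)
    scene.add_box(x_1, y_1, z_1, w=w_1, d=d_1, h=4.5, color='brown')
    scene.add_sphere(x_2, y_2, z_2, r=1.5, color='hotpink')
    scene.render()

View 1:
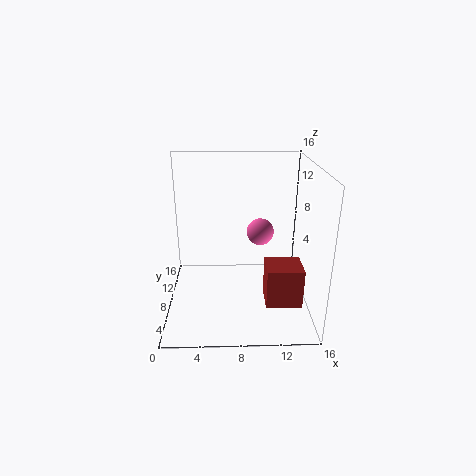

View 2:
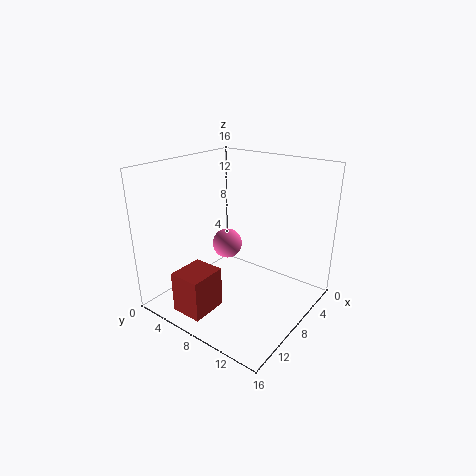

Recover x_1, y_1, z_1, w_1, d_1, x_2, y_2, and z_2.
x_1 = 11, y_1 = 4.5, z_1 = 1, w_1 = 4, d_1 = 3.5, x_2 = 10.5, y_2 = 8.5, z_2 = 8.5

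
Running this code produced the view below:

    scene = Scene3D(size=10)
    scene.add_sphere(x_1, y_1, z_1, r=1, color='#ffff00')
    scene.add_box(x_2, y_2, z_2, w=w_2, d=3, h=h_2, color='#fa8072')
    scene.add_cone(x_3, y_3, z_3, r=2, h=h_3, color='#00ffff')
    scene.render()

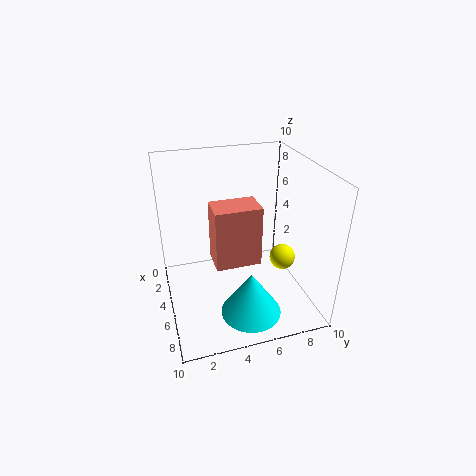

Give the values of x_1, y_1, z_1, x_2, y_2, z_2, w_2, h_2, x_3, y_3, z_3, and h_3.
x_1 = 4
y_1 = 9
z_1 = 2
x_2 = 5
y_2 = 3
z_2 = 4
w_2 = 2
h_2 = 4
x_3 = 8
y_3 = 5
z_3 = 1
h_3 = 3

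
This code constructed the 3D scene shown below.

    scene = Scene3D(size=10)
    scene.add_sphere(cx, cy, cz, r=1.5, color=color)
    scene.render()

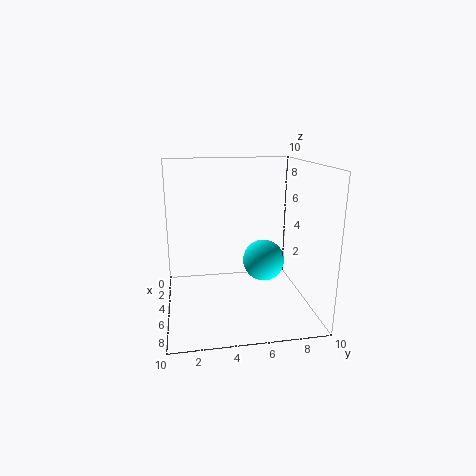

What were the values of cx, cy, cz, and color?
cx = 4.5; cy = 7; cz = 3; color = 'cyan'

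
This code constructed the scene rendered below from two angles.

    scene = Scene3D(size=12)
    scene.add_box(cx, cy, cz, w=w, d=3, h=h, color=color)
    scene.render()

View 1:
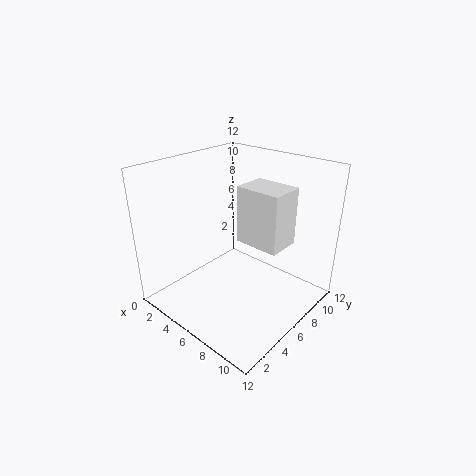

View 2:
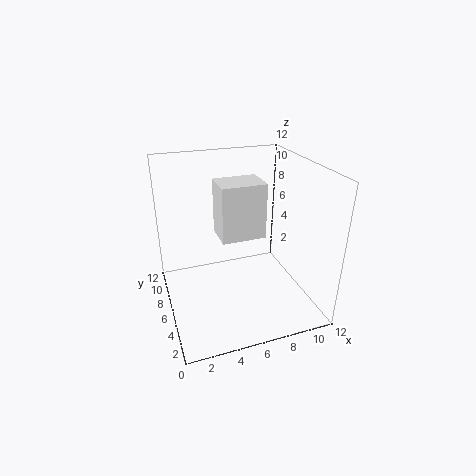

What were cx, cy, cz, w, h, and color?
cx = 5
cy = 7
cz = 5
w = 4
h = 5
color = 'white'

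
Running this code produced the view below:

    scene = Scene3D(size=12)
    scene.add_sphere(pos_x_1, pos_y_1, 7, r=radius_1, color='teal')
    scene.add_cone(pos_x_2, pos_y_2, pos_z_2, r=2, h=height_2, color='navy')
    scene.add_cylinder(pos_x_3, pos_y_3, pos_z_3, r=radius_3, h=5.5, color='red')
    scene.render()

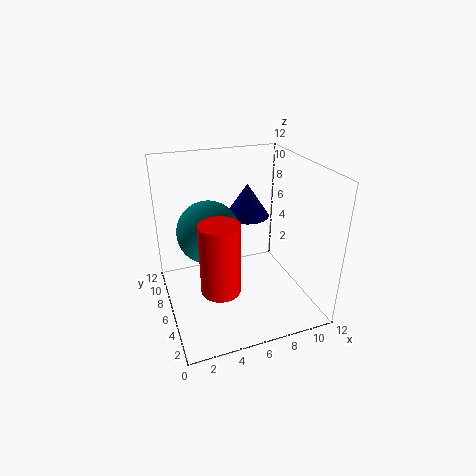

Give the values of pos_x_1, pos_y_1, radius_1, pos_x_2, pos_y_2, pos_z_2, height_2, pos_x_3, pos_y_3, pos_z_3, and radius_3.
pos_x_1 = 3.5; pos_y_1 = 6; radius_1 = 2.5; pos_x_2 = 8; pos_y_2 = 9; pos_z_2 = 6.5; height_2 = 3; pos_x_3 = 3.5; pos_y_3 = 3; pos_z_3 = 3.5; radius_3 = 1.5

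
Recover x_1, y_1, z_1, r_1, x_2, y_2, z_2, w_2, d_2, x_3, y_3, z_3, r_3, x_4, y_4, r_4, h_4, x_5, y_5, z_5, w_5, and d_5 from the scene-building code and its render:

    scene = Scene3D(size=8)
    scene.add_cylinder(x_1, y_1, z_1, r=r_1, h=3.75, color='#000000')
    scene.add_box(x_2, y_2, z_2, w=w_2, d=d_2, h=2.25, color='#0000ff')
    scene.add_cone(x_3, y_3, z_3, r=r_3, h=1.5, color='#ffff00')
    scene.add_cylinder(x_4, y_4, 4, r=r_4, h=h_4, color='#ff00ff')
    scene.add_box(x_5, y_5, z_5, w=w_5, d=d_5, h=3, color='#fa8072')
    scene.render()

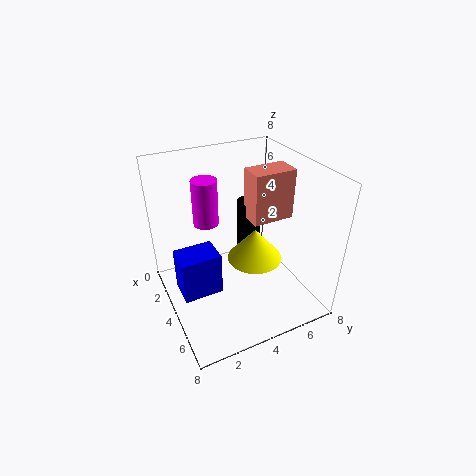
x_1 = 2, y_1 = 5.75, z_1 = 1.25, r_1 = 0.75, x_2 = 4.25, y_2 = 0.25, z_2 = 2.25, w_2 = 1.5, d_2 = 2, x_3 = 6.75, y_3 = 3.5, z_3 = 4.75, r_3 = 1.25, x_4 = 1.75, y_4 = 3, r_4 = 0.75, h_4 = 2.75, x_5 = 2.25, y_5 = 5.25, z_5 = 4.25, w_5 = 1.5, d_5 = 2.5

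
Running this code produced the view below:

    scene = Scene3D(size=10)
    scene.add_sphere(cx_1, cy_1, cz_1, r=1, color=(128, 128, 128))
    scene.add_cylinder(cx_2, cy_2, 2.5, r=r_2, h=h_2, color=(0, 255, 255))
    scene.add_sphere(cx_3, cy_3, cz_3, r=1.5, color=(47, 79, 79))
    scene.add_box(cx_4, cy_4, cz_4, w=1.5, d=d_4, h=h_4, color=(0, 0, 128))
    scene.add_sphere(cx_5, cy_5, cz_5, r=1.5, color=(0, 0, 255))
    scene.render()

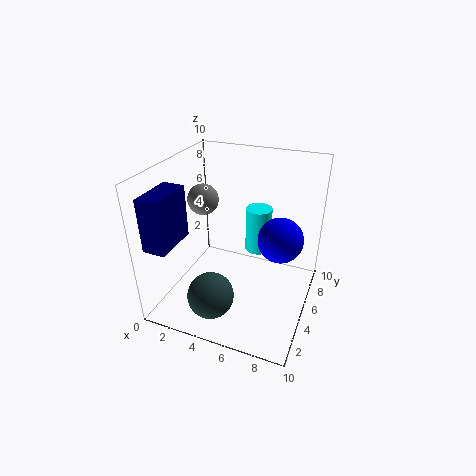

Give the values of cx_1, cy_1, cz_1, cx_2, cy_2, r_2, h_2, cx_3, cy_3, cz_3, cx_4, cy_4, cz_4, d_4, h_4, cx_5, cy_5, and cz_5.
cx_1 = 3, cy_1 = 4, cz_1 = 8, cx_2 = 5.5, cy_2 = 8, r_2 = 1, h_2 = 3.5, cx_3 = 4.5, cy_3 = 1.5, cz_3 = 2.5, cx_4 = 0.5, cy_4 = 0.5, cz_4 = 5.5, d_4 = 3, h_4 = 3.5, cx_5 = 8, cy_5 = 5, cz_5 = 5.5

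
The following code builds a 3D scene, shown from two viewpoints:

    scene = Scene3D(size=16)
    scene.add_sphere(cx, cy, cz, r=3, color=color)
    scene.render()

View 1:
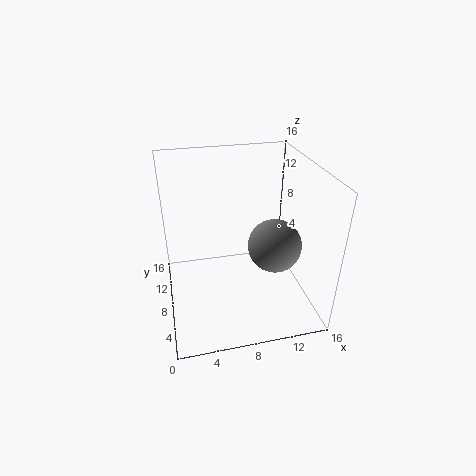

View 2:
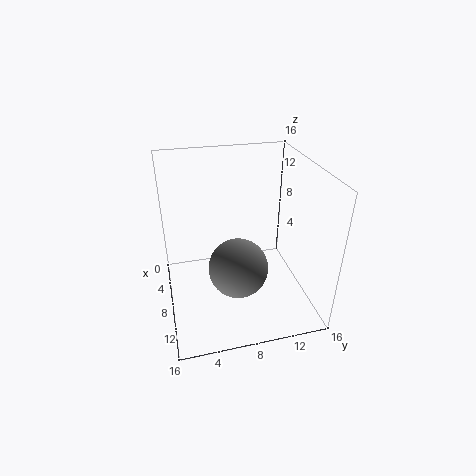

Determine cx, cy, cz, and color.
cx = 12
cy = 7
cz = 7
color = 'gray'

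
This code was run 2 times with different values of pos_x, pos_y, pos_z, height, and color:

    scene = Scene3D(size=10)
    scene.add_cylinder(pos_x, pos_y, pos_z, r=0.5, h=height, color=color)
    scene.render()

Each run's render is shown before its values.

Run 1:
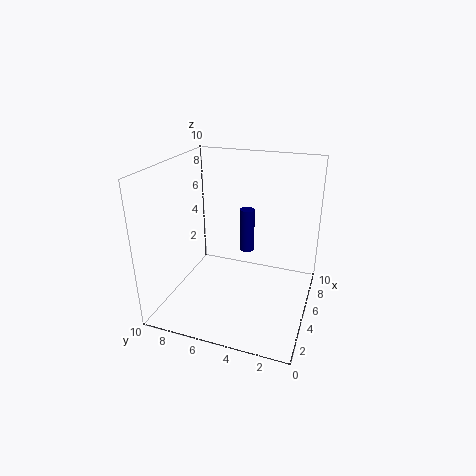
pos_x = 5.5; pos_y = 4.5; pos_z = 4; height = 3; color = 'navy'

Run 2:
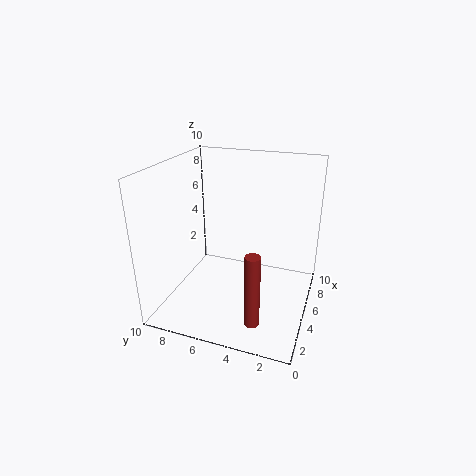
pos_x = 2; pos_y = 3; pos_z = 0.5; height = 5; color = 'brown'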